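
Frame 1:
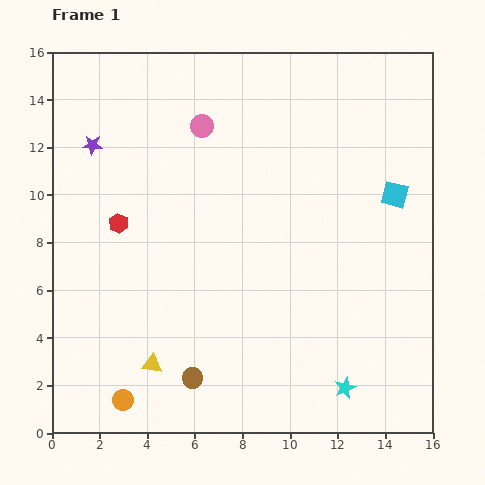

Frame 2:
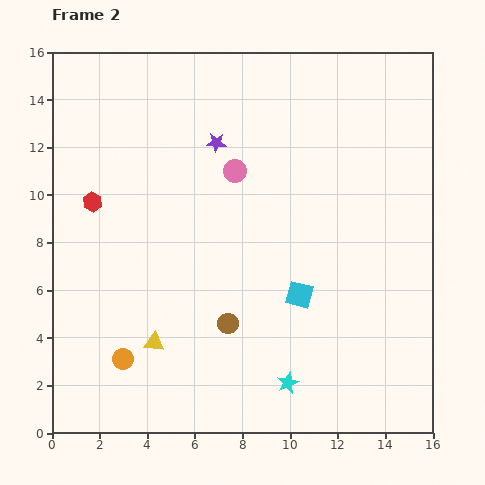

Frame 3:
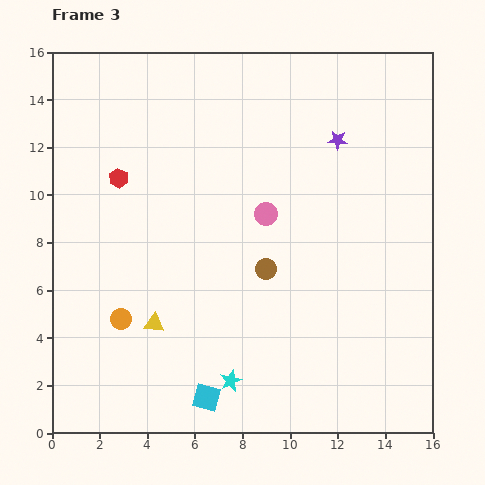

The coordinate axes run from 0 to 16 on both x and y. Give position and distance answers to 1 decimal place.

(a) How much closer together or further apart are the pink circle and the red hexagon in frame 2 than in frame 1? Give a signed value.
+0.7

Distance in frame 1: 5.4. Distance in frame 2: 6.1.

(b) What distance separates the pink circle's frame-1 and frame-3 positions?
4.6

The pink circle moved from (6.3, 12.9) to (9.0, 9.2), a distance of √(2.7² + 3.7²) ≈ 4.6.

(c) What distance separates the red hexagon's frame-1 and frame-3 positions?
1.9

The red hexagon moved from (2.8, 8.8) to (2.8, 10.7), a distance of √(0.0² + 1.9²) ≈ 1.9.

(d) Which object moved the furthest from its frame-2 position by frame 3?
the cyan square

(moved 5.8; next 5.1)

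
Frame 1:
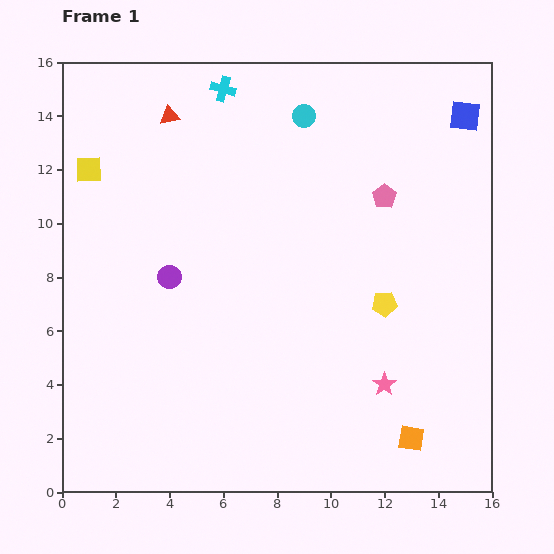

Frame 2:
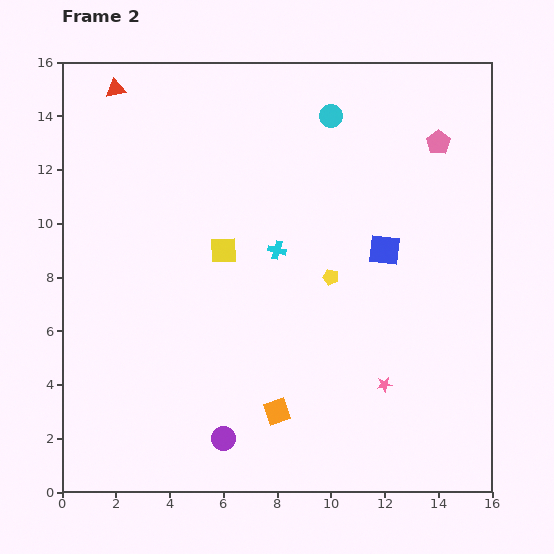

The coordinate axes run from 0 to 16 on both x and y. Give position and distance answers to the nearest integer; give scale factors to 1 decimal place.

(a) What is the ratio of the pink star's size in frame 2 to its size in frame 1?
0.6×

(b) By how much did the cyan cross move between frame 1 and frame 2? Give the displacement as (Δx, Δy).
(2, -6)

The cyan cross was at (6, 15) in frame 1 and (8, 9) in frame 2.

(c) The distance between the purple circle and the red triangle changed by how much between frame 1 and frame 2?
+8

Distance in frame 1: 6. Distance in frame 2: 14.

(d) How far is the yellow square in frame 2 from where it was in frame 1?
6

The yellow square moved from (1, 12) to (6, 9), a distance of √(5² + 3²) ≈ 6.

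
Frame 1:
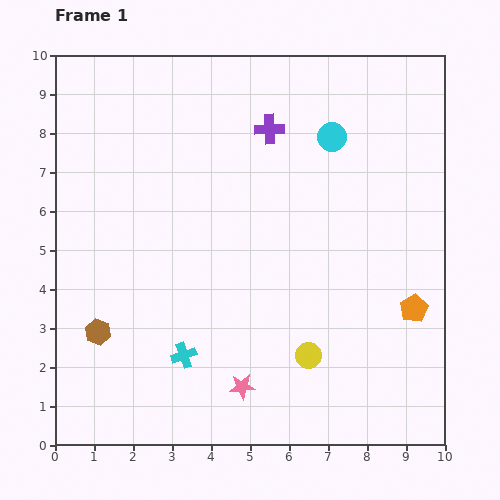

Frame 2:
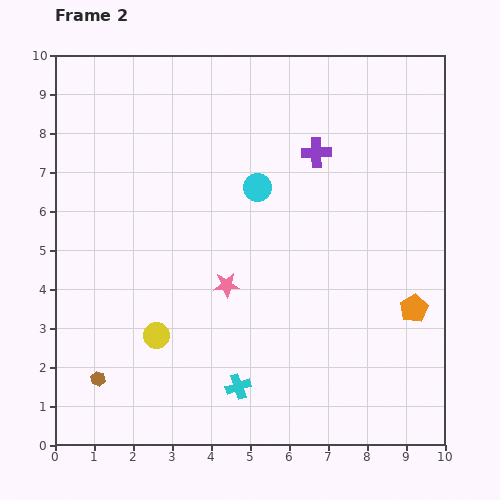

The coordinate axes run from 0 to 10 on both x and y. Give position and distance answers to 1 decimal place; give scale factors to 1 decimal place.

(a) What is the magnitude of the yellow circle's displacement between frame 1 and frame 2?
3.9

The yellow circle moved from (6.5, 2.3) to (2.6, 2.8), a distance of √(3.9² + 0.5²) ≈ 3.9.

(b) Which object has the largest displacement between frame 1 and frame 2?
the yellow circle

(moved 3.9; next 2.6)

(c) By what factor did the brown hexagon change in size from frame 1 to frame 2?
0.6×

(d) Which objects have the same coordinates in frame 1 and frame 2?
the orange pentagon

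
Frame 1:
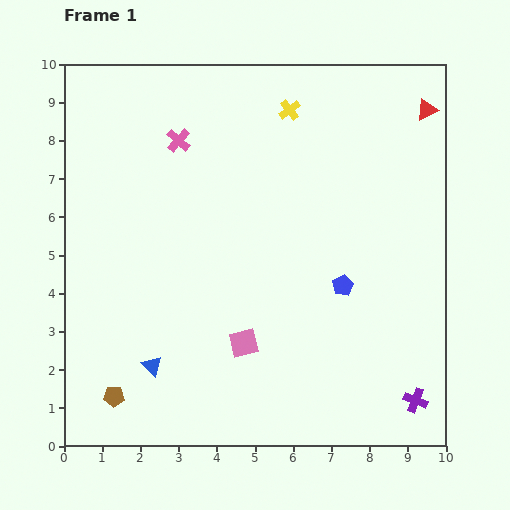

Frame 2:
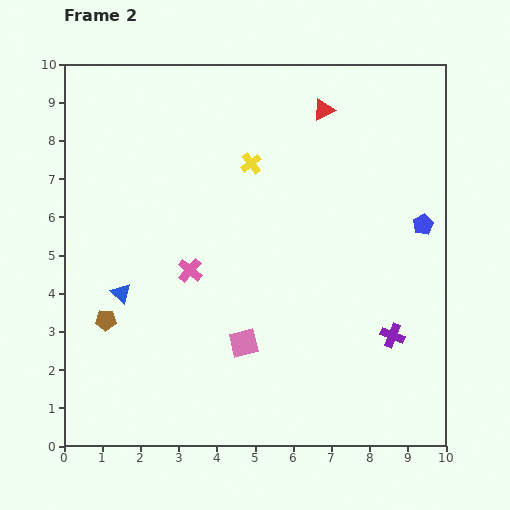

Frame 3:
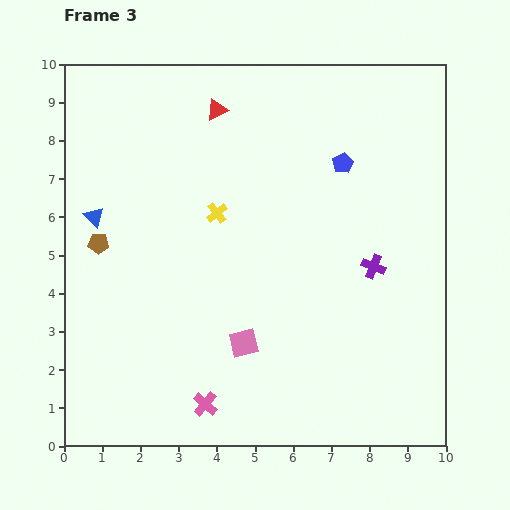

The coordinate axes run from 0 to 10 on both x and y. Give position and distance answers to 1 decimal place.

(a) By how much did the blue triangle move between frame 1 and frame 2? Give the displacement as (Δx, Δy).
(-0.8, 1.9)

The blue triangle was at (2.3, 2.1) in frame 1 and (1.5, 4.0) in frame 2.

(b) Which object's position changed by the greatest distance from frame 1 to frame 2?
the pink cross

(moved 3.4; next 2.7)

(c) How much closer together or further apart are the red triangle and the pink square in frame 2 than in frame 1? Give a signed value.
-1.3

Distance in frame 1: 7.8. Distance in frame 2: 6.5.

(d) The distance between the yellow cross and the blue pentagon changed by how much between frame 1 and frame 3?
-1.3

Distance in frame 1: 4.8. Distance in frame 3: 3.5.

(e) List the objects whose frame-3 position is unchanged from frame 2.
the pink square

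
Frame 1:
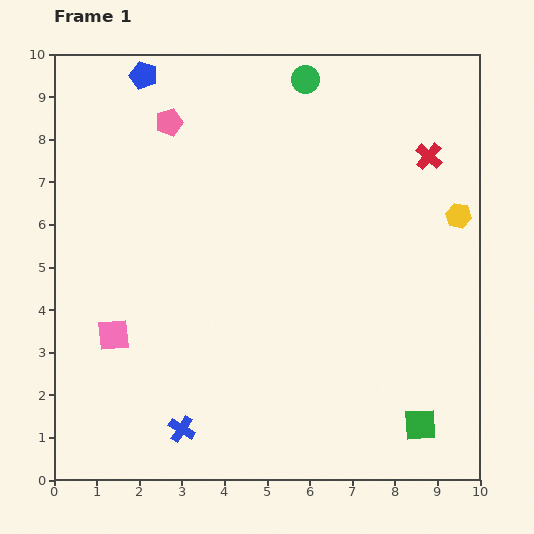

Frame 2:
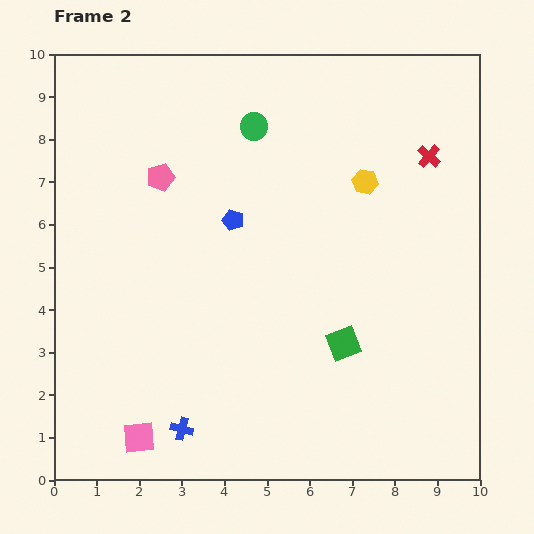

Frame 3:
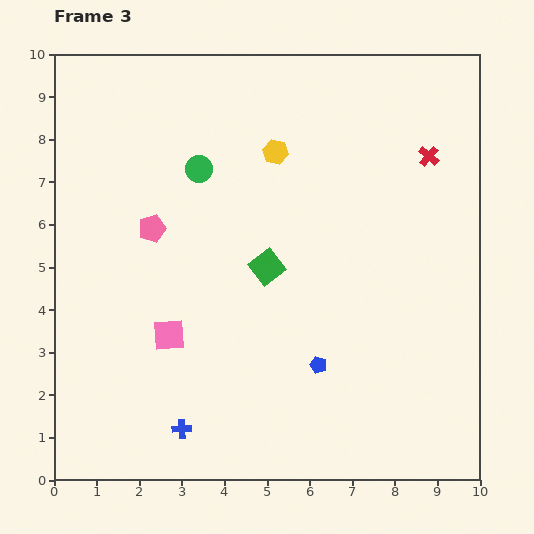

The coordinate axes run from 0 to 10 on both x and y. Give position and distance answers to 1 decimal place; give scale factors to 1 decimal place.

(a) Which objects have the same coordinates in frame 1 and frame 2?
the blue cross, the red cross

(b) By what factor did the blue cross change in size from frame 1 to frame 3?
0.7×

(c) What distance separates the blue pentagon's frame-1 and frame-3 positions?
7.9

The blue pentagon moved from (2.1, 9.5) to (6.2, 2.7), a distance of √(4.1² + 6.8²) ≈ 7.9.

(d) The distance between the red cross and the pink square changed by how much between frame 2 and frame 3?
-2.1

Distance in frame 2: 9.5. Distance in frame 3: 7.4.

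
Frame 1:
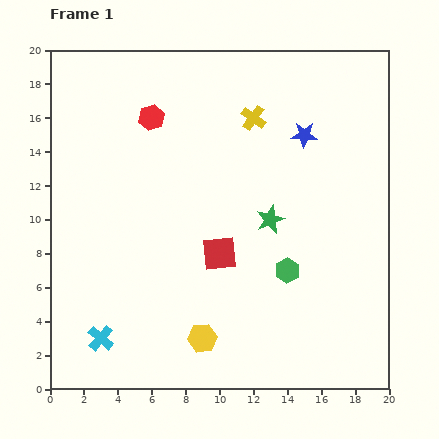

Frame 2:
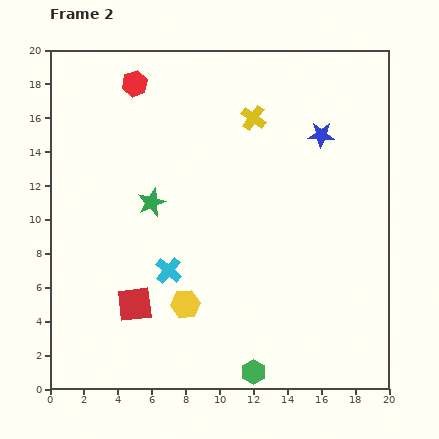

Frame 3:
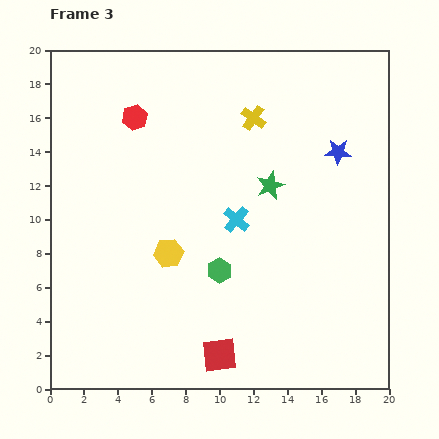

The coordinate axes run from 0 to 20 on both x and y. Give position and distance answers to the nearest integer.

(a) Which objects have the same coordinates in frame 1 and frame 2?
the yellow cross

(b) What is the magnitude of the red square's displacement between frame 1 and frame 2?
6

The red square moved from (10, 8) to (5, 5), a distance of √(5² + 3²) ≈ 6.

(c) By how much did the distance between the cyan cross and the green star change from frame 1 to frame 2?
-8

Distance in frame 1: 12. Distance in frame 2: 4.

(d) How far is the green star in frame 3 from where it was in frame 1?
2

The green star moved from (13, 10) to (13, 12), a distance of √(0² + 2²) ≈ 2.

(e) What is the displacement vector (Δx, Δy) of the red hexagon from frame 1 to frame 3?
(-1, 0)

The red hexagon was at (6, 16) in frame 1 and (5, 16) in frame 3.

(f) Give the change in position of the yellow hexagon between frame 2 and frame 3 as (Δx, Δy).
(-1, 3)

The yellow hexagon was at (8, 5) in frame 2 and (7, 8) in frame 3.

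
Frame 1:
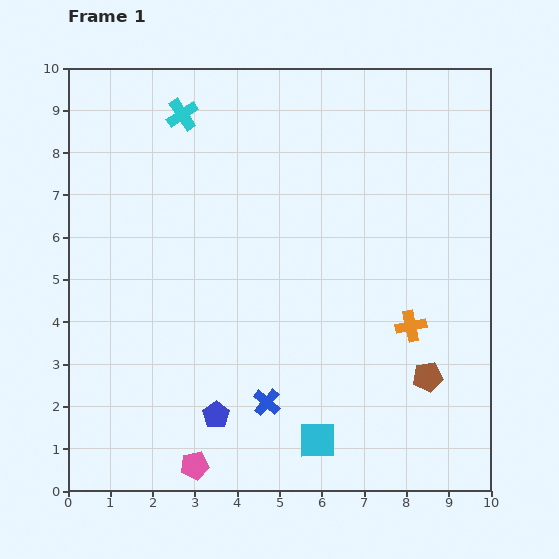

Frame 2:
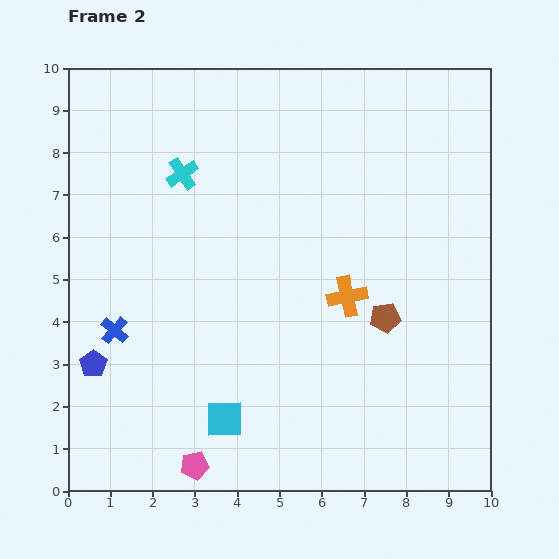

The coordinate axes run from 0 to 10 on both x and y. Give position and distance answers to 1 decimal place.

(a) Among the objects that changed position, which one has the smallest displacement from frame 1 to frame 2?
the cyan cross

(moved 1.4)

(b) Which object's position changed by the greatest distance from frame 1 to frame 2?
the blue cross

(moved 4.0; next 3.1)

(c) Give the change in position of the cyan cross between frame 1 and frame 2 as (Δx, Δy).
(0.0, -1.4)

The cyan cross was at (2.7, 8.9) in frame 1 and (2.7, 7.5) in frame 2.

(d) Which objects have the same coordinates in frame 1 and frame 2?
the pink pentagon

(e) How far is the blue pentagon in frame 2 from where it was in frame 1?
3.1

The blue pentagon moved from (3.5, 1.8) to (0.6, 3.0), a distance of √(2.9² + 1.2²) ≈ 3.1.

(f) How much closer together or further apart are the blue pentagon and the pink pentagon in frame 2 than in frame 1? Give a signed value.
+2.1

Distance in frame 1: 1.3. Distance in frame 2: 3.4.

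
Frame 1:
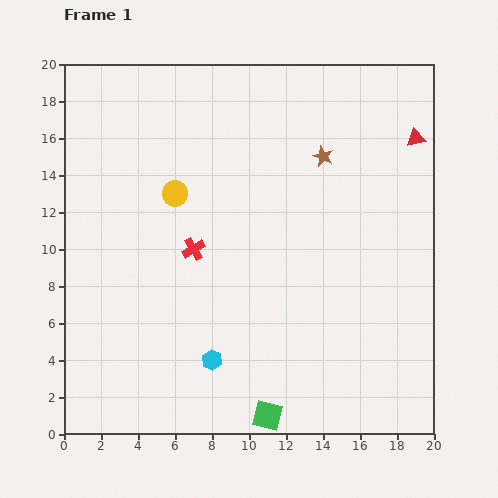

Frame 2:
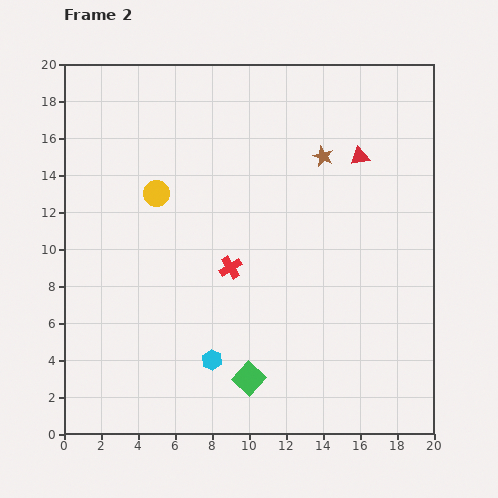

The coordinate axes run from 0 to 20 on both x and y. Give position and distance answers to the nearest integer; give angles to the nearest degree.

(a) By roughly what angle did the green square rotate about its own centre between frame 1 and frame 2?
28° clockwise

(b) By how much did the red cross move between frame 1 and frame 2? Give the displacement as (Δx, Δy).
(2, -1)

The red cross was at (7, 10) in frame 1 and (9, 9) in frame 2.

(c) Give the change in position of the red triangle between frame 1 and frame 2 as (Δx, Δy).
(-3, -1)

The red triangle was at (19, 16) in frame 1 and (16, 15) in frame 2.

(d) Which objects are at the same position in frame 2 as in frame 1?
the brown star, the cyan hexagon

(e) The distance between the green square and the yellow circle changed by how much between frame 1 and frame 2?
-2

Distance in frame 1: 13. Distance in frame 2: 11.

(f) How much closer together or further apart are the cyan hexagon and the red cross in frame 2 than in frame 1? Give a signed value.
-1

Distance in frame 1: 6. Distance in frame 2: 5.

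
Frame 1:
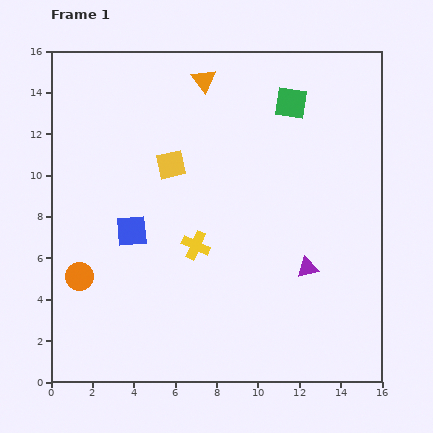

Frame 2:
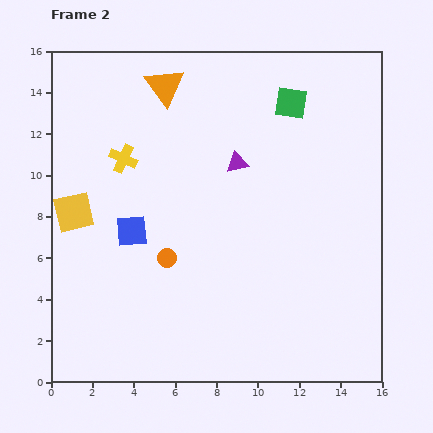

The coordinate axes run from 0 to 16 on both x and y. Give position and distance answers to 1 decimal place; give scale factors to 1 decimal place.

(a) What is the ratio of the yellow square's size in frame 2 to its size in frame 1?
1.4×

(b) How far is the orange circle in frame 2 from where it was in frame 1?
4.3

The orange circle moved from (1.4, 5.1) to (5.6, 6.0), a distance of √(4.2² + 0.9²) ≈ 4.3.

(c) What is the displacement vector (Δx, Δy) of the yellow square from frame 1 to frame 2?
(-4.7, -2.3)

The yellow square was at (5.8, 10.5) in frame 1 and (1.1, 8.2) in frame 2.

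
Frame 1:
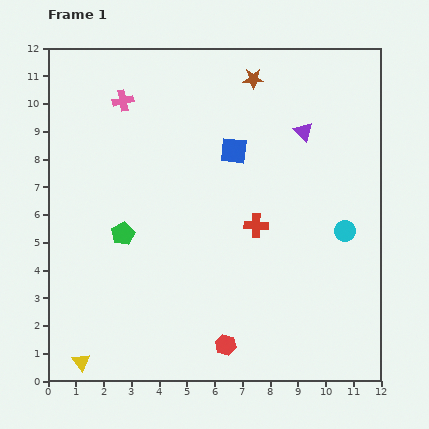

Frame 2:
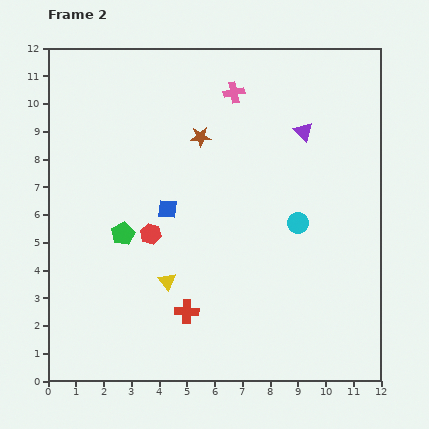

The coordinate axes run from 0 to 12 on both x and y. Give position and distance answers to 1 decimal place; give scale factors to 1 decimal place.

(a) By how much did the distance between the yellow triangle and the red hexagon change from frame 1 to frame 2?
-3.4

Distance in frame 1: 5.2. Distance in frame 2: 1.8.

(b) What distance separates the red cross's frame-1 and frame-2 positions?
4.0

The red cross moved from (7.5, 5.6) to (5.0, 2.5), a distance of √(2.5² + 3.1²) ≈ 4.0.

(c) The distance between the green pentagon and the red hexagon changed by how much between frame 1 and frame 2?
-4.4

Distance in frame 1: 5.4. Distance in frame 2: 1.0.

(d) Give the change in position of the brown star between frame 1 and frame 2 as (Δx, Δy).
(-1.9, -2.1)

The brown star was at (7.4, 10.9) in frame 1 and (5.5, 8.8) in frame 2.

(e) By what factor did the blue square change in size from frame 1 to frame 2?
0.7×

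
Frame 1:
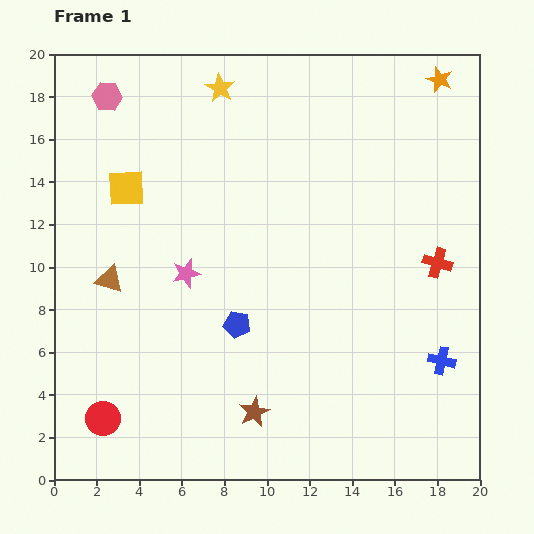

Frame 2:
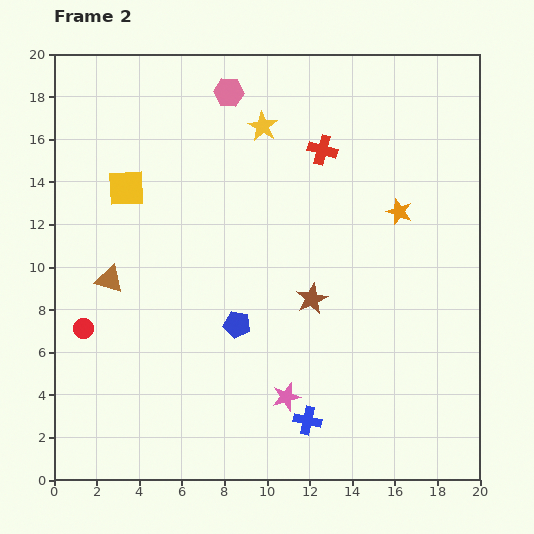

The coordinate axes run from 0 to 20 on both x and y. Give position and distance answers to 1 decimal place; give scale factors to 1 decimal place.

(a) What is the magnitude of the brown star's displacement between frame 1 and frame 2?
5.9

The brown star moved from (9.4, 3.2) to (12.1, 8.5), a distance of √(2.7² + 5.3²) ≈ 5.9.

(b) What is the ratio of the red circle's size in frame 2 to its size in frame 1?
0.6×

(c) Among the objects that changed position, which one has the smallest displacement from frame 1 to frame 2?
the yellow star

(moved 2.7)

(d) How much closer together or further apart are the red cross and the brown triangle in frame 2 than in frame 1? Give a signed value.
-3.7

Distance in frame 1: 15.4. Distance in frame 2: 11.7.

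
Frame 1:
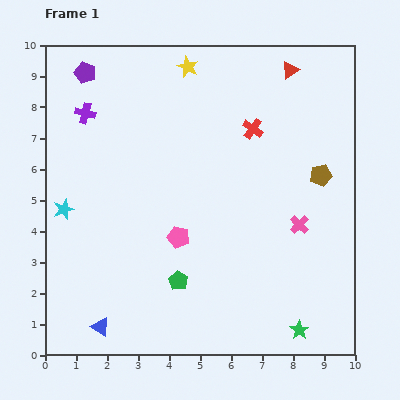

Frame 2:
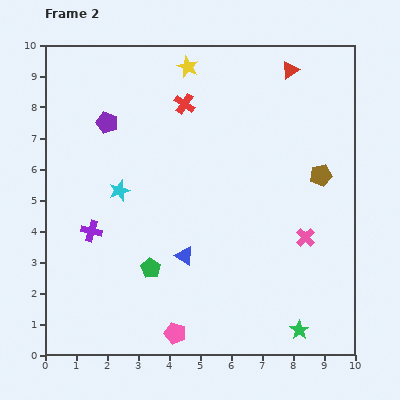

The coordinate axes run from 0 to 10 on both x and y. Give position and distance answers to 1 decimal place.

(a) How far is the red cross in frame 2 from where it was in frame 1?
2.3

The red cross moved from (6.7, 7.3) to (4.5, 8.1), a distance of √(2.2² + 0.8²) ≈ 2.3.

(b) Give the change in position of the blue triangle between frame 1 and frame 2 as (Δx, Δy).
(2.7, 2.3)

The blue triangle was at (1.8, 0.9) in frame 1 and (4.5, 3.2) in frame 2.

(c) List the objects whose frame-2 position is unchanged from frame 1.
the yellow star, the green star, the brown pentagon, the red triangle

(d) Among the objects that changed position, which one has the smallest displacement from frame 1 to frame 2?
the pink cross

(moved 0.4)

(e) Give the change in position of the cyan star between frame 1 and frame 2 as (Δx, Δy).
(1.8, 0.6)

The cyan star was at (0.6, 4.7) in frame 1 and (2.4, 5.3) in frame 2.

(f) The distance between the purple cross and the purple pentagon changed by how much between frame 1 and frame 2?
+2.2

Distance in frame 1: 1.3. Distance in frame 2: 3.5.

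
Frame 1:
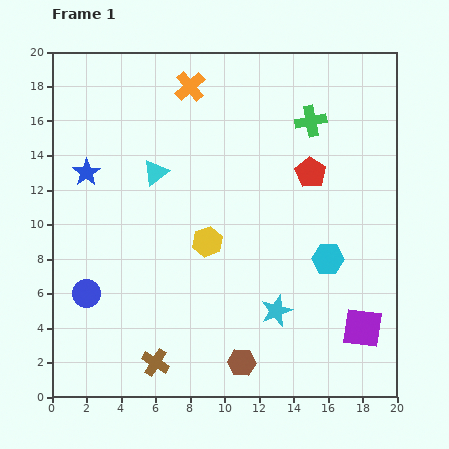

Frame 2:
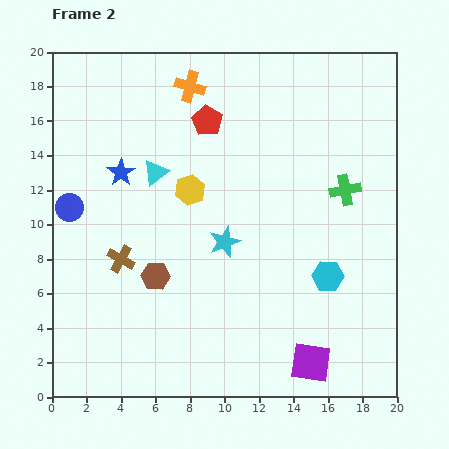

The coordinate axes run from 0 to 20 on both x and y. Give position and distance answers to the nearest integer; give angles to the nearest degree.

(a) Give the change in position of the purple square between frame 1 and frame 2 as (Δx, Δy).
(-3, -2)

The purple square was at (18, 4) in frame 1 and (15, 2) in frame 2.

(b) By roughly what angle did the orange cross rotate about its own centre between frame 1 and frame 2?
34° counter-clockwise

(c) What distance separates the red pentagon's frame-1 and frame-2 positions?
7

The red pentagon moved from (15, 13) to (9, 16), a distance of √(6² + 3²) ≈ 7.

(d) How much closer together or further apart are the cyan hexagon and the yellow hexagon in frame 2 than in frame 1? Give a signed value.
+2

Distance in frame 1: 7. Distance in frame 2: 9.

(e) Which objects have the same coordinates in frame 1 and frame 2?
the orange cross, the cyan triangle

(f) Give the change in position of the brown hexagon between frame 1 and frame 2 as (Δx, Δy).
(-5, 5)

The brown hexagon was at (11, 2) in frame 1 and (6, 7) in frame 2.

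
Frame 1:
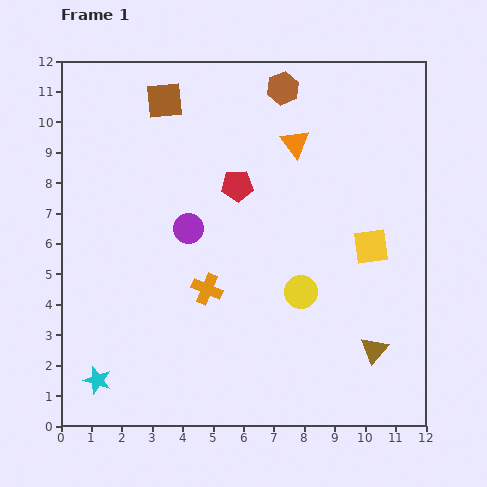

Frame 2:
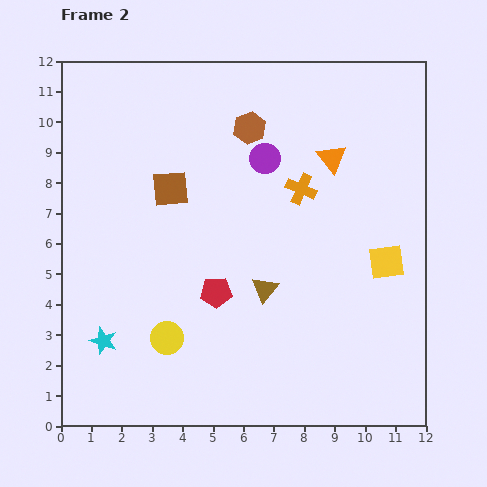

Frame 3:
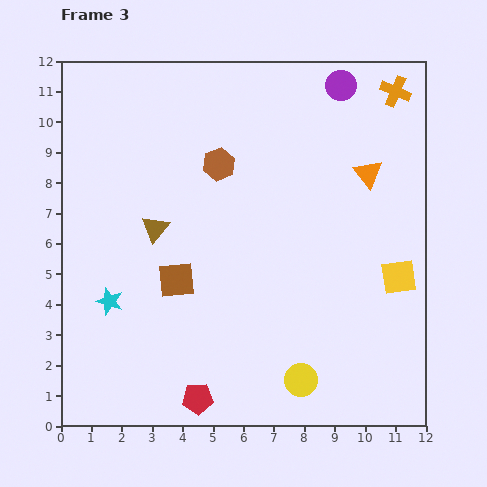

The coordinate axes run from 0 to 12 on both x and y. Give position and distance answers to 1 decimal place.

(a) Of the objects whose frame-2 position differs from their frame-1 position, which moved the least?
the yellow square

(moved 0.7)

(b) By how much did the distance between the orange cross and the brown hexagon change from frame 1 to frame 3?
-0.8

Distance in frame 1: 7.1. Distance in frame 3: 6.3.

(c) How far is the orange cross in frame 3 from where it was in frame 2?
4.5

The orange cross moved from (7.9, 7.8) to (11.0, 11.0), a distance of √(3.1² + 3.2²) ≈ 4.5.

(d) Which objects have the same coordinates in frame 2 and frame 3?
none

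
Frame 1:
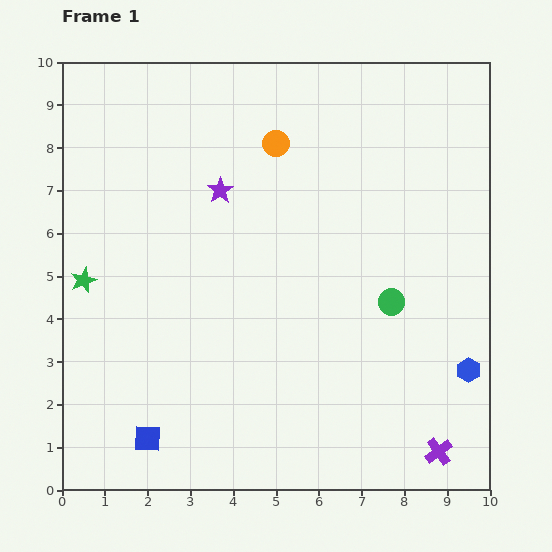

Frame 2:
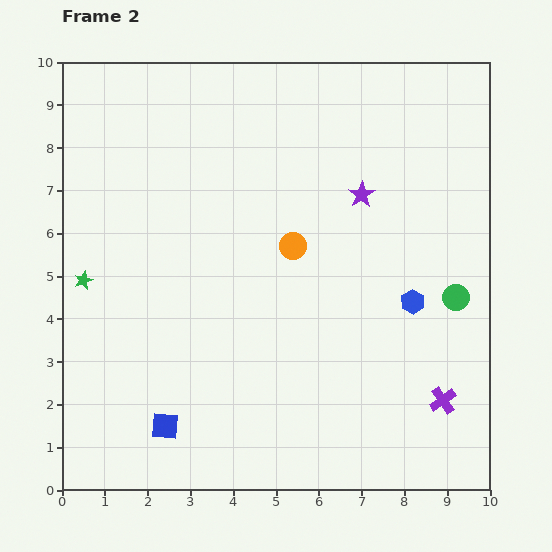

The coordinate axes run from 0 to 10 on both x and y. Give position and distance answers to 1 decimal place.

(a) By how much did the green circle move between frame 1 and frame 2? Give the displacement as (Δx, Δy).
(1.5, 0.1)

The green circle was at (7.7, 4.4) in frame 1 and (9.2, 4.5) in frame 2.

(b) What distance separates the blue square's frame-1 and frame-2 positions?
0.5

The blue square moved from (2.0, 1.2) to (2.4, 1.5), a distance of √(0.4² + 0.3²) ≈ 0.5.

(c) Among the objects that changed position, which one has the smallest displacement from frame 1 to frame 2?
the blue square

(moved 0.5)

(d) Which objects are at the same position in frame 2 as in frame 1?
the green star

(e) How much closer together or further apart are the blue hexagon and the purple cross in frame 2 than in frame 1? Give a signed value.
+0.4

Distance in frame 1: 2.0. Distance in frame 2: 2.4.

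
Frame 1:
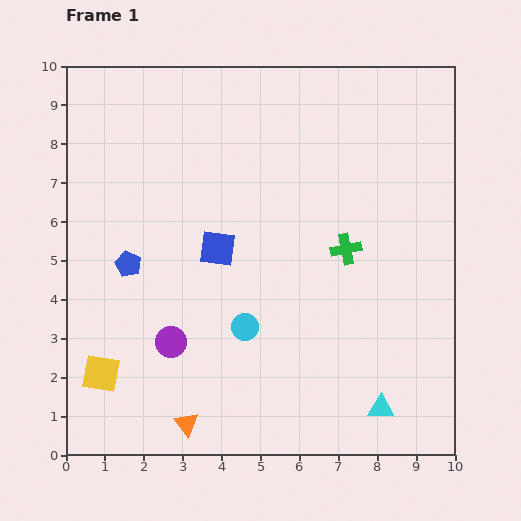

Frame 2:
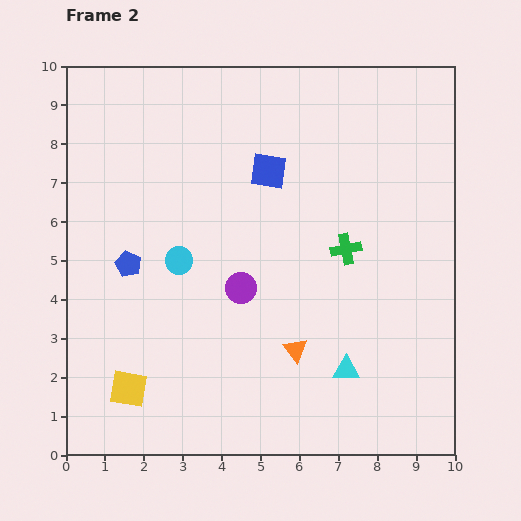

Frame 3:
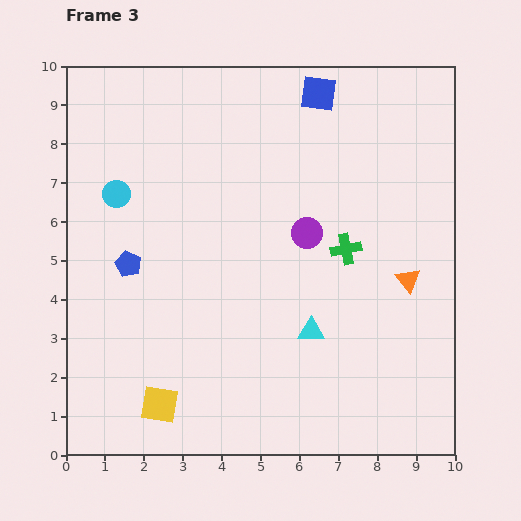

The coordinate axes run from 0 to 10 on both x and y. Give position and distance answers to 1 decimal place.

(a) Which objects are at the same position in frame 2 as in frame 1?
the blue pentagon, the green cross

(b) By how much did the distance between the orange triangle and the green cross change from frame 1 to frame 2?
-3.2

Distance in frame 1: 6.1. Distance in frame 2: 2.9.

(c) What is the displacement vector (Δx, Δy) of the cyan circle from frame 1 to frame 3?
(-3.3, 3.4)

The cyan circle was at (4.6, 3.3) in frame 1 and (1.3, 6.7) in frame 3.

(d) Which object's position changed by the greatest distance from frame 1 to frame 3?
the orange triangle

(moved 6.8; next 4.8)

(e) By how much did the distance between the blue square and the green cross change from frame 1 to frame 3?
+0.8

Distance in frame 1: 3.3. Distance in frame 3: 4.1.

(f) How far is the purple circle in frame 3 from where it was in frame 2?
2.2

The purple circle moved from (4.5, 4.3) to (6.2, 5.7), a distance of √(1.7² + 1.4²) ≈ 2.2.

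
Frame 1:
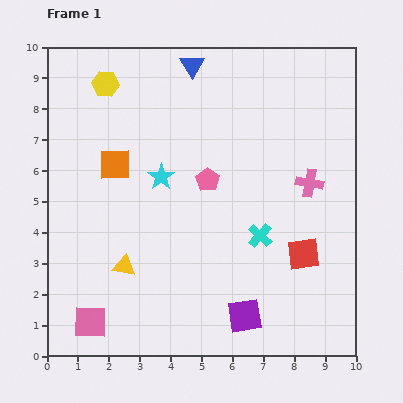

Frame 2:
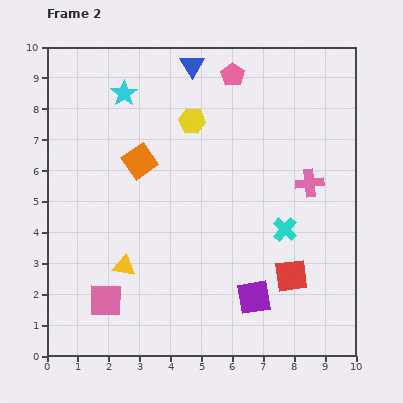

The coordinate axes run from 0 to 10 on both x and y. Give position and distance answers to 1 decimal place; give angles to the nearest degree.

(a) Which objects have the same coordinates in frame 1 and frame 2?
the pink cross, the yellow triangle, the blue triangle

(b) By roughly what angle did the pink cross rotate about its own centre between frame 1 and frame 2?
16° counter-clockwise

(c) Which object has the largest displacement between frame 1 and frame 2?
the pink pentagon

(moved 3.5; next 3.0)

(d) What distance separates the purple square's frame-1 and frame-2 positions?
0.7

The purple square moved from (6.4, 1.3) to (6.7, 1.9), a distance of √(0.3² + 0.6²) ≈ 0.7.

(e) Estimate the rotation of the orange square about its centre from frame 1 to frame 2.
33° counter-clockwise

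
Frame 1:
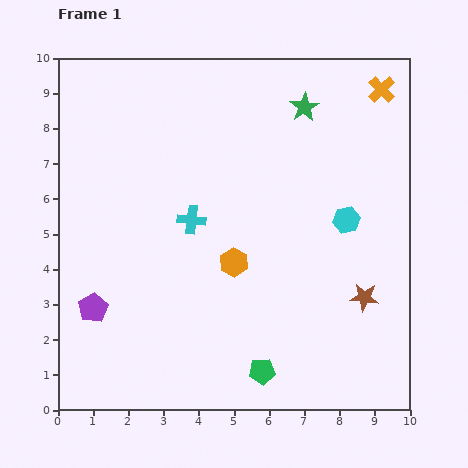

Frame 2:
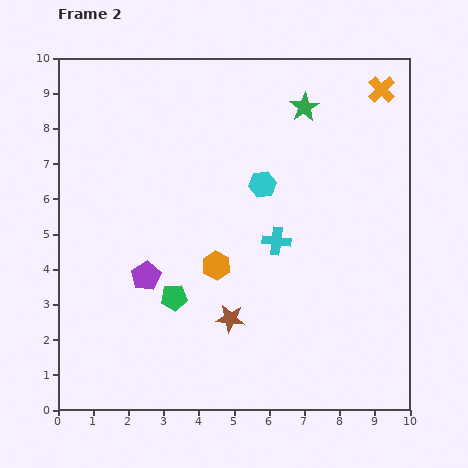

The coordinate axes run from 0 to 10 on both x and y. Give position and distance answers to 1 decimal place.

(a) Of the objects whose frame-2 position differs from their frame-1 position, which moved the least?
the orange hexagon

(moved 0.5)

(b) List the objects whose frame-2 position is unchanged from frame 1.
the green star, the orange cross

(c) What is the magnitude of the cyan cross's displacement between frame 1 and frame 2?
2.5

The cyan cross moved from (3.8, 5.4) to (6.2, 4.8), a distance of √(2.4² + 0.6²) ≈ 2.5.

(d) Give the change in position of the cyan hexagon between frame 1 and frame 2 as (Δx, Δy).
(-2.4, 1.0)

The cyan hexagon was at (8.2, 5.4) in frame 1 and (5.8, 6.4) in frame 2.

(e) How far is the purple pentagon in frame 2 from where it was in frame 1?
1.7

The purple pentagon moved from (1.0, 2.9) to (2.5, 3.8), a distance of √(1.5² + 0.9²) ≈ 1.7.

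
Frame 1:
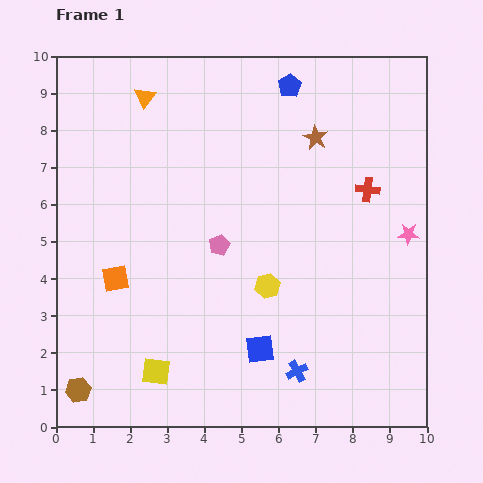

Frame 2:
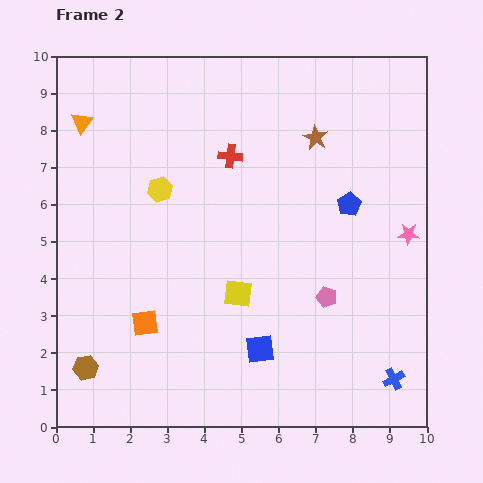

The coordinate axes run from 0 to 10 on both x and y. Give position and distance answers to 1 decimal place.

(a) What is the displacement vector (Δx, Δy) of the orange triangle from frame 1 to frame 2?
(-1.7, -0.7)

The orange triangle was at (2.4, 8.9) in frame 1 and (0.7, 8.2) in frame 2.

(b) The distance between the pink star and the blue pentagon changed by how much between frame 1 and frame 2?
-3.3

Distance in frame 1: 5.1. Distance in frame 2: 1.8.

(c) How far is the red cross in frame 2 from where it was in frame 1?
3.8

The red cross moved from (8.4, 6.4) to (4.7, 7.3), a distance of √(3.7² + 0.9²) ≈ 3.8.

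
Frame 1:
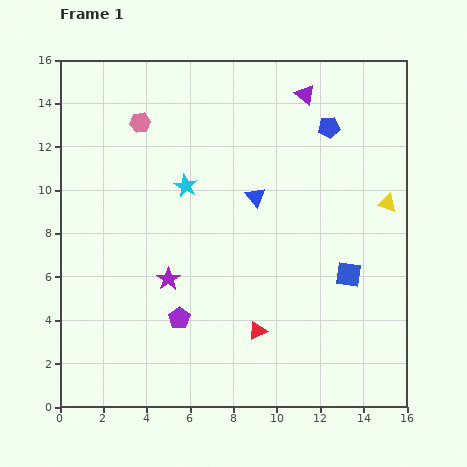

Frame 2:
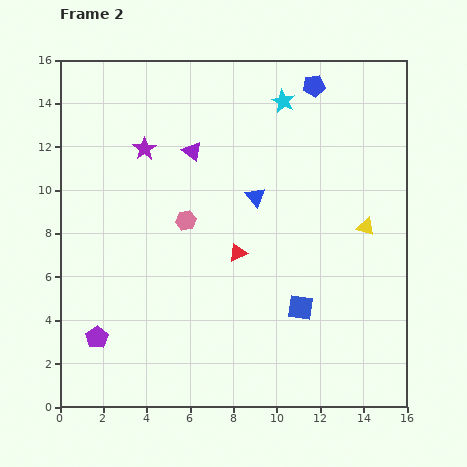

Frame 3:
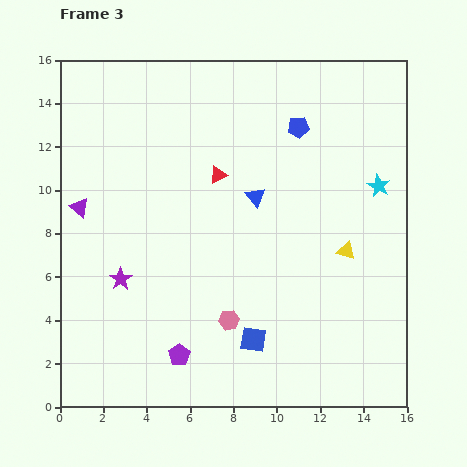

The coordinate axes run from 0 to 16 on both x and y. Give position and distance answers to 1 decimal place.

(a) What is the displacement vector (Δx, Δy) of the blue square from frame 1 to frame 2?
(-2.2, -1.5)

The blue square was at (13.3, 6.1) in frame 1 and (11.1, 4.6) in frame 2.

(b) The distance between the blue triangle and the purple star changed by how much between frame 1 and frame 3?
+1.8

Distance in frame 1: 5.5. Distance in frame 3: 7.3.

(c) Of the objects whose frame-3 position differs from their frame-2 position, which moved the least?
the yellow triangle

(moved 1.4)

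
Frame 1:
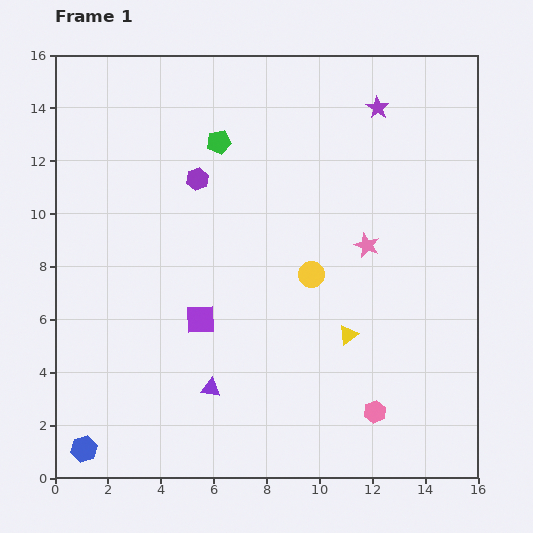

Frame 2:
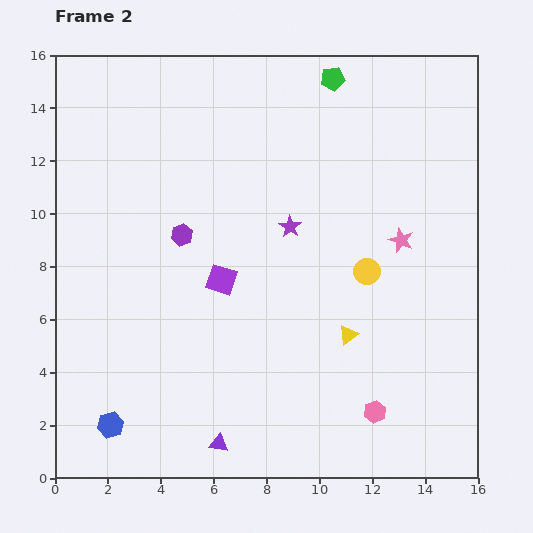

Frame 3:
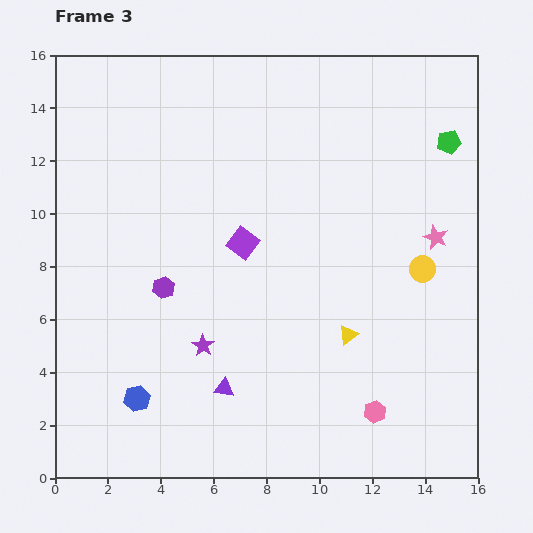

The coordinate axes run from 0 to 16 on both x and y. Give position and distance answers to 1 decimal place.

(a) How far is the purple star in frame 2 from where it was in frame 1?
5.6

The purple star moved from (12.2, 14.0) to (8.9, 9.5), a distance of √(3.3² + 4.5²) ≈ 5.6.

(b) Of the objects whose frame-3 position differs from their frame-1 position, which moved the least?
the purple triangle

(moved 0.5)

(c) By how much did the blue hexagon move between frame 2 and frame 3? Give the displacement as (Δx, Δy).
(1.0, 1.0)

The blue hexagon was at (2.1, 2.0) in frame 2 and (3.1, 3.0) in frame 3.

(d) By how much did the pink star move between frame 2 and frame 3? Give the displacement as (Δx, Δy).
(1.3, 0.1)

The pink star was at (13.1, 9.0) in frame 2 and (14.4, 9.1) in frame 3.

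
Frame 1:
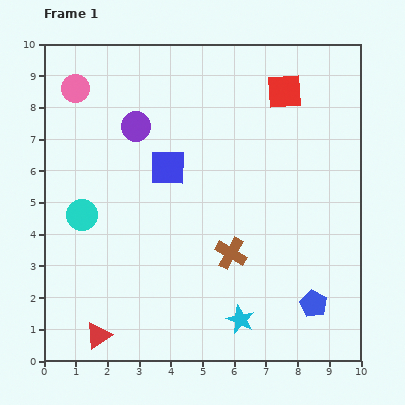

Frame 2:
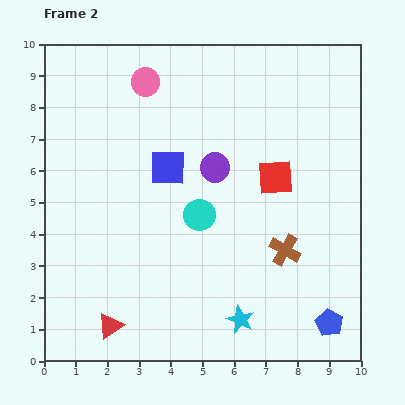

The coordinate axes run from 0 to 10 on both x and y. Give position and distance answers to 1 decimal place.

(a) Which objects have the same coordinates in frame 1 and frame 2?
the cyan star, the blue square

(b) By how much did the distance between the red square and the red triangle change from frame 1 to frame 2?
-2.7

Distance in frame 1: 9.7. Distance in frame 2: 7.0.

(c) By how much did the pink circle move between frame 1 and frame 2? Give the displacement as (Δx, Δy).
(2.2, 0.2)

The pink circle was at (1.0, 8.6) in frame 1 and (3.2, 8.8) in frame 2.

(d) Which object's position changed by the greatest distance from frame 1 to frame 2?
the cyan circle

(moved 3.7; next 2.8)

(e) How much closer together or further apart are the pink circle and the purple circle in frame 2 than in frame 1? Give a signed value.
+1.3

Distance in frame 1: 2.2. Distance in frame 2: 3.5.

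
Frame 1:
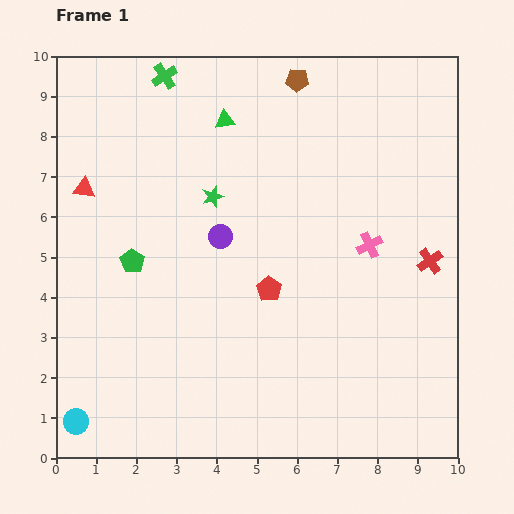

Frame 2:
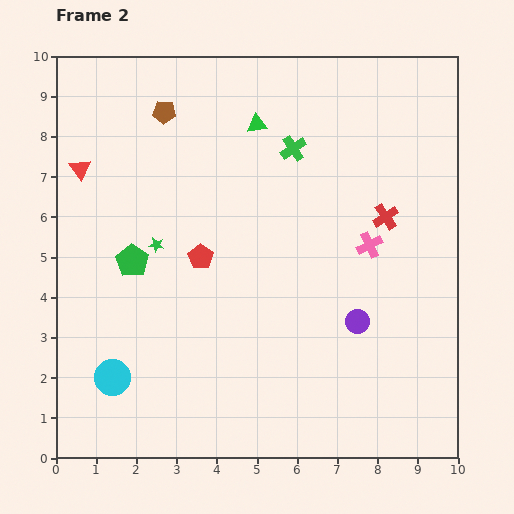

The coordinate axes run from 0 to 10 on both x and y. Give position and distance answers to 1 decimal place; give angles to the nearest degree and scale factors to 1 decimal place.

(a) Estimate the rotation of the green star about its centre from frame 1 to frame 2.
29° clockwise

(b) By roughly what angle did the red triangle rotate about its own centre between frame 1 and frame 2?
49° clockwise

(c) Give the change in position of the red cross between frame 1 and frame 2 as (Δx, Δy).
(-1.1, 1.1)

The red cross was at (9.3, 4.9) in frame 1 and (8.2, 6.0) in frame 2.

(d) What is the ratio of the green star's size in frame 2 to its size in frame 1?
0.7×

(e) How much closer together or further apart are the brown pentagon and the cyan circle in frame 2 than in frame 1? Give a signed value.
-3.4

Distance in frame 1: 10.1. Distance in frame 2: 6.7.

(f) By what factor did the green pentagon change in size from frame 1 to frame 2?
1.3×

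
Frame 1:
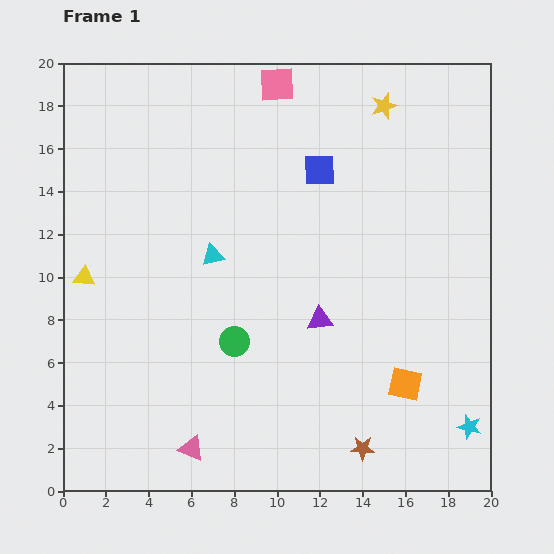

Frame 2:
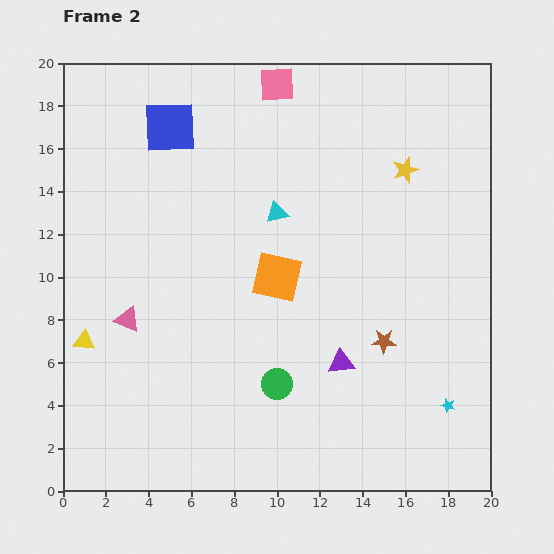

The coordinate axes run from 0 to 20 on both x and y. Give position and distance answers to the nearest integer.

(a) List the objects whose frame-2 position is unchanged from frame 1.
the pink square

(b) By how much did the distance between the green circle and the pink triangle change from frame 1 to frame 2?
+3

Distance in frame 1: 5. Distance in frame 2: 8.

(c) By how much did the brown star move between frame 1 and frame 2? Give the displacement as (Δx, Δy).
(1, 5)

The brown star was at (14, 2) in frame 1 and (15, 7) in frame 2.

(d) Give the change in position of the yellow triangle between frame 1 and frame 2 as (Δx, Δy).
(0, -3)

The yellow triangle was at (1, 10) in frame 1 and (1, 7) in frame 2.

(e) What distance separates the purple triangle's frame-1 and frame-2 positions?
2

The purple triangle moved from (12, 8) to (13, 6), a distance of √(1² + 2²) ≈ 2.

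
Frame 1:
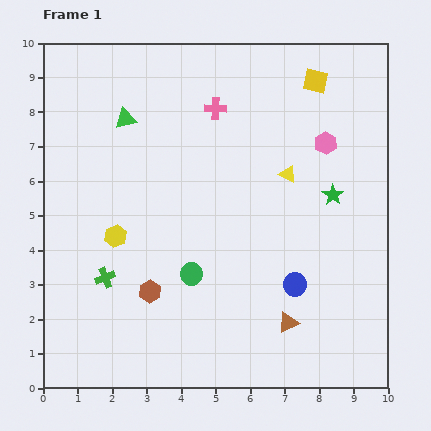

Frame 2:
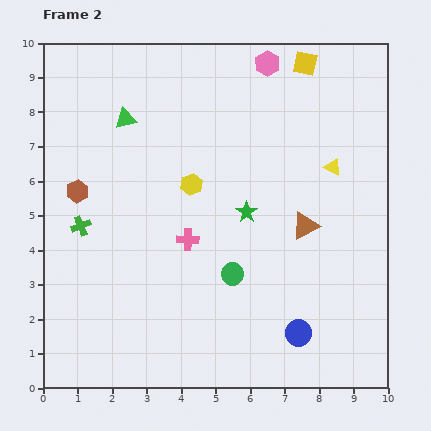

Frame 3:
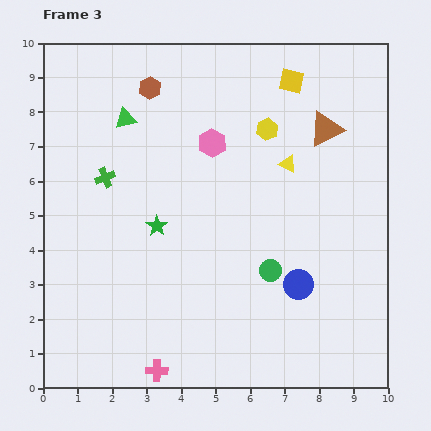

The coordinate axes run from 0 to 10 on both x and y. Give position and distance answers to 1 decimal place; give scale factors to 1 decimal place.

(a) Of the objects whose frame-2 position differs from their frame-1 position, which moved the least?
the yellow square

(moved 0.6)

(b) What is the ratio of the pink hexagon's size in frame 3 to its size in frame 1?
1.3×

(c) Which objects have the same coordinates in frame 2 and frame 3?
the green triangle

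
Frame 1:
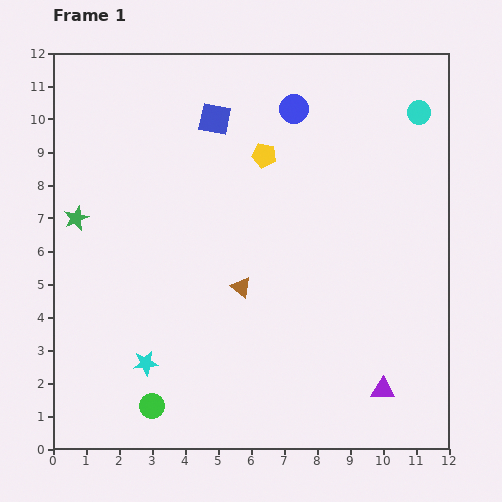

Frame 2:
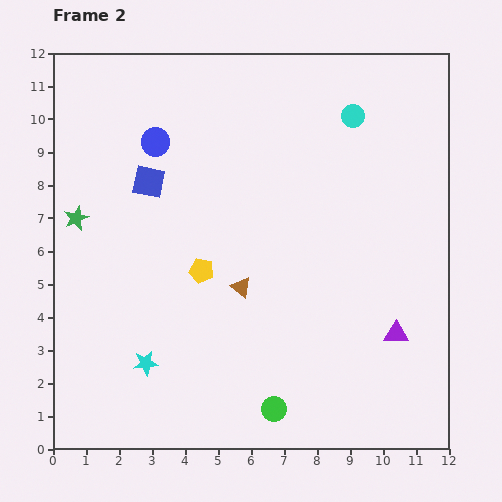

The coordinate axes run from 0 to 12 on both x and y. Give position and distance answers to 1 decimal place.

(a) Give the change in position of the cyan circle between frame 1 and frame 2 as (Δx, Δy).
(-2.0, -0.1)

The cyan circle was at (11.1, 10.2) in frame 1 and (9.1, 10.1) in frame 2.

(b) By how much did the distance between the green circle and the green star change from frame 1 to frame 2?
+2.2

Distance in frame 1: 6.1. Distance in frame 2: 8.3.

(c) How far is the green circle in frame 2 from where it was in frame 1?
3.7

The green circle moved from (3.0, 1.3) to (6.7, 1.2), a distance of √(3.7² + 0.1²) ≈ 3.7.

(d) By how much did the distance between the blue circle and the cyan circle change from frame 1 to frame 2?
+2.3

Distance in frame 1: 3.8. Distance in frame 2: 6.1.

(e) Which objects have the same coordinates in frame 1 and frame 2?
the cyan star, the brown triangle, the green star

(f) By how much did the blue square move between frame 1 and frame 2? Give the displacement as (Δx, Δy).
(-2.0, -1.9)

The blue square was at (4.9, 10.0) in frame 1 and (2.9, 8.1) in frame 2.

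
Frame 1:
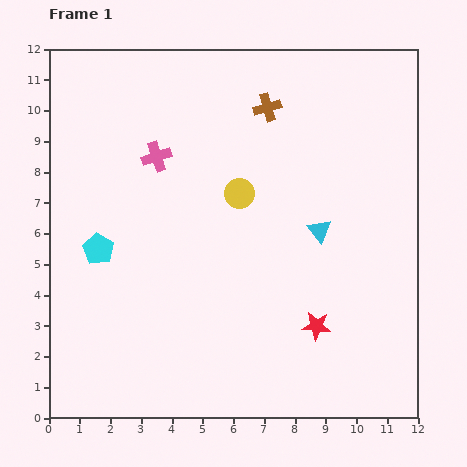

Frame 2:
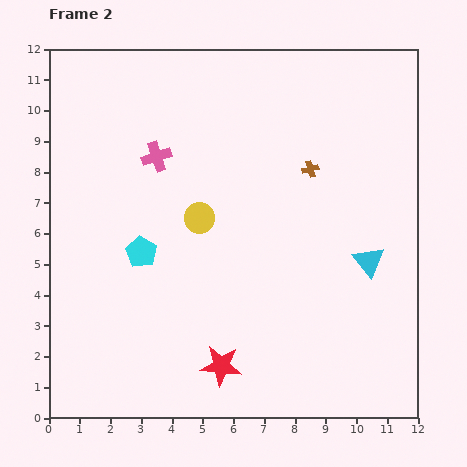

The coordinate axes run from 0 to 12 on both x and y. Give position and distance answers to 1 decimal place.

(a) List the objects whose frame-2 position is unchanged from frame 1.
the pink cross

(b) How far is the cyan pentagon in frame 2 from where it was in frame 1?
1.4

The cyan pentagon moved from (1.6, 5.5) to (3.0, 5.4), a distance of √(1.4² + 0.1²) ≈ 1.4.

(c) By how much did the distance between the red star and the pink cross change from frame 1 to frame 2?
-0.5

Distance in frame 1: 7.6. Distance in frame 2: 7.1.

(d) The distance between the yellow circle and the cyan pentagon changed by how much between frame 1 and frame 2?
-2.7

Distance in frame 1: 4.9. Distance in frame 2: 2.2.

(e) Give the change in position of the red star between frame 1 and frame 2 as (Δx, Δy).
(-3.1, -1.3)

The red star was at (8.7, 3.0) in frame 1 and (5.6, 1.7) in frame 2.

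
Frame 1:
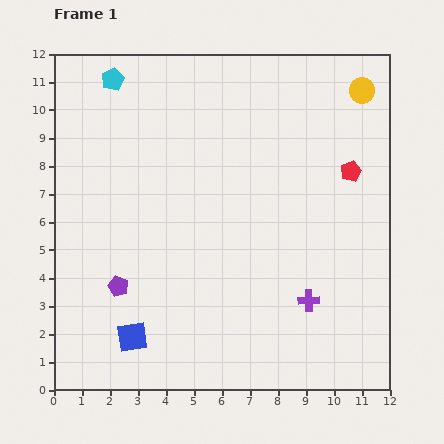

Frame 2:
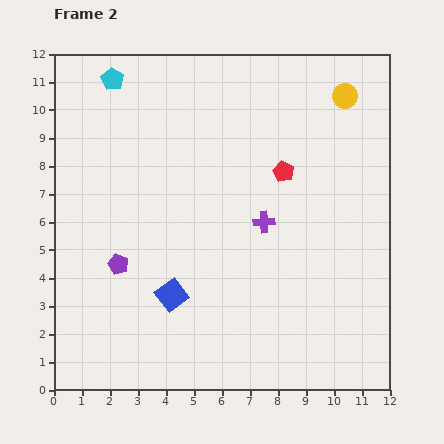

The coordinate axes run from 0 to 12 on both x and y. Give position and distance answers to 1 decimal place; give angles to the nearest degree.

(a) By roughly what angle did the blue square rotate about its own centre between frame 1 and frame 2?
28° counter-clockwise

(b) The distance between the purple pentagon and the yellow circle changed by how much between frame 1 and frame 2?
-1.1

Distance in frame 1: 11.2. Distance in frame 2: 10.1.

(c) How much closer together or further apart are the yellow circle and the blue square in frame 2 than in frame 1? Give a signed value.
-2.6

Distance in frame 1: 12.0. Distance in frame 2: 9.4.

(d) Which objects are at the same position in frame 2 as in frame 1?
the cyan pentagon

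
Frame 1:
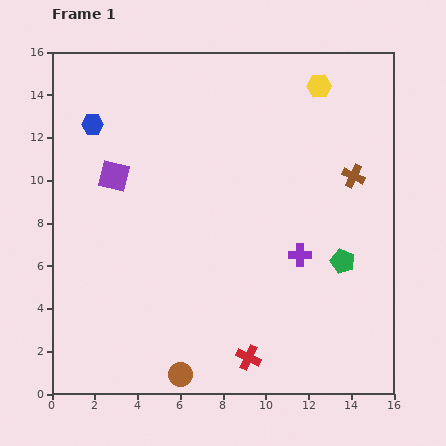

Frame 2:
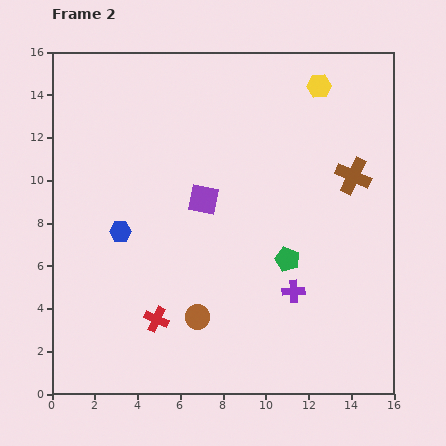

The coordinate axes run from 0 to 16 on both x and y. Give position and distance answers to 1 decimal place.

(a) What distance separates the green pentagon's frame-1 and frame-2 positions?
2.6

The green pentagon moved from (13.6, 6.2) to (11.0, 6.3), a distance of √(2.6² + 0.1²) ≈ 2.6.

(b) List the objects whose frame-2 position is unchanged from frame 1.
the yellow hexagon, the brown cross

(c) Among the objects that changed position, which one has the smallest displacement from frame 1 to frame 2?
the purple cross

(moved 1.7)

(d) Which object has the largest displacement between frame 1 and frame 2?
the blue hexagon

(moved 5.2; next 4.7)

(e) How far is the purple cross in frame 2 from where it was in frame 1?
1.7

The purple cross moved from (11.6, 6.5) to (11.3, 4.8), a distance of √(0.3² + 1.7²) ≈ 1.7.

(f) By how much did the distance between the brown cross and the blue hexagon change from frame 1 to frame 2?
-1.2

Distance in frame 1: 12.4. Distance in frame 2: 11.2.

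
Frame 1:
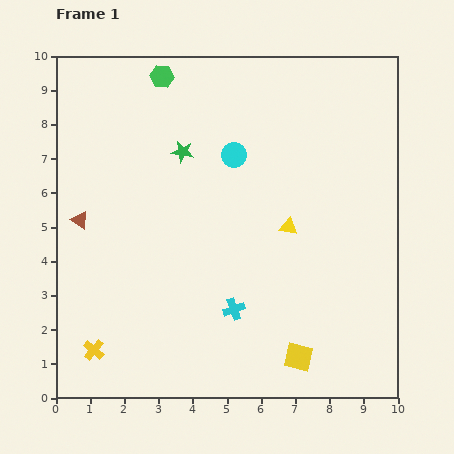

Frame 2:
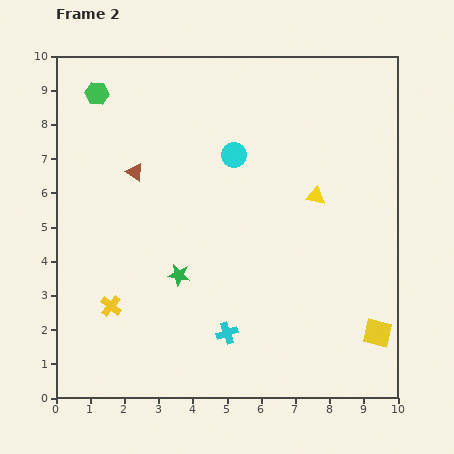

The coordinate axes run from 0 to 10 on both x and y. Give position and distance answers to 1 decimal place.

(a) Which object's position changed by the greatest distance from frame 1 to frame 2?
the green star

(moved 3.6; next 2.4)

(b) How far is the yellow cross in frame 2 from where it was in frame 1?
1.4

The yellow cross moved from (1.1, 1.4) to (1.6, 2.7), a distance of √(0.5² + 1.3²) ≈ 1.4.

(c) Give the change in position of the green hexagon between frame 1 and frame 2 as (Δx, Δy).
(-1.9, -0.5)

The green hexagon was at (3.1, 9.4) in frame 1 and (1.2, 8.9) in frame 2.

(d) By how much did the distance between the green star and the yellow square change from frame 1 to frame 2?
-0.9

Distance in frame 1: 6.9. Distance in frame 2: 6.0.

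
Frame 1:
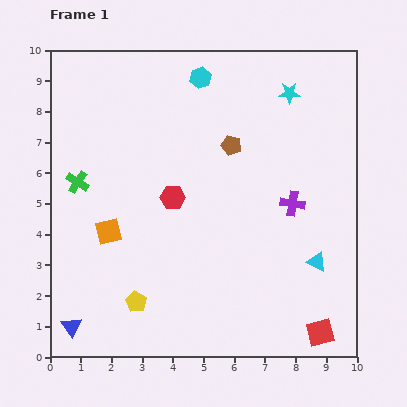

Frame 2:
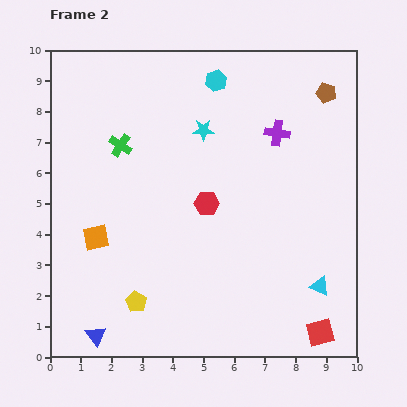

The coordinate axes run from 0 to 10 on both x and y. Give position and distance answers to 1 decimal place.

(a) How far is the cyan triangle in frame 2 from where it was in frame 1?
0.8

The cyan triangle moved from (8.7, 3.1) to (8.8, 2.3), a distance of √(0.1² + 0.8²) ≈ 0.8.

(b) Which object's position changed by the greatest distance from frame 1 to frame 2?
the brown pentagon

(moved 3.5; next 3.0)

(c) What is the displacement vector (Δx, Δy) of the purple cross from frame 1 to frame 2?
(-0.5, 2.3)

The purple cross was at (7.9, 5.0) in frame 1 and (7.4, 7.3) in frame 2.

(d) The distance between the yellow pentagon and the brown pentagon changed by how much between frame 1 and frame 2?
+3.2

Distance in frame 1: 6.0. Distance in frame 2: 9.2.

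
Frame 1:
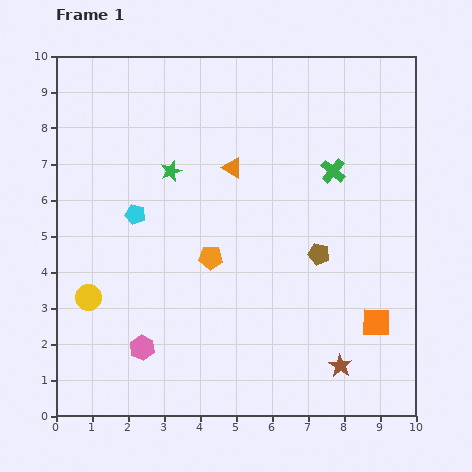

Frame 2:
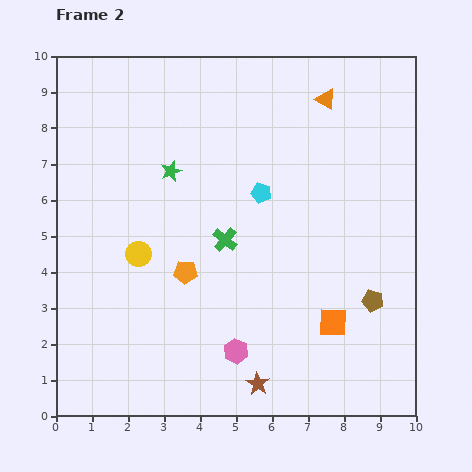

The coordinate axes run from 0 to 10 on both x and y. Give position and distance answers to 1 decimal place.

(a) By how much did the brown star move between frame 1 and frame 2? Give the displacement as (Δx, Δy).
(-2.3, -0.5)

The brown star was at (7.9, 1.4) in frame 1 and (5.6, 0.9) in frame 2.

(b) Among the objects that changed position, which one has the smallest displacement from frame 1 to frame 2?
the orange pentagon

(moved 0.8)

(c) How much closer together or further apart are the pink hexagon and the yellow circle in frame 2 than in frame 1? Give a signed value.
+1.7

Distance in frame 1: 2.1. Distance in frame 2: 3.8.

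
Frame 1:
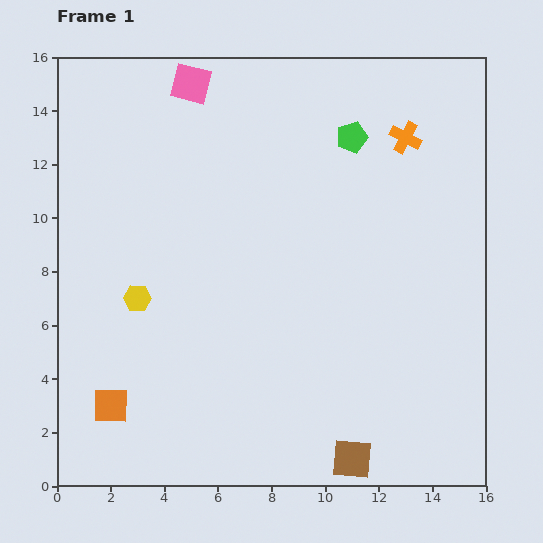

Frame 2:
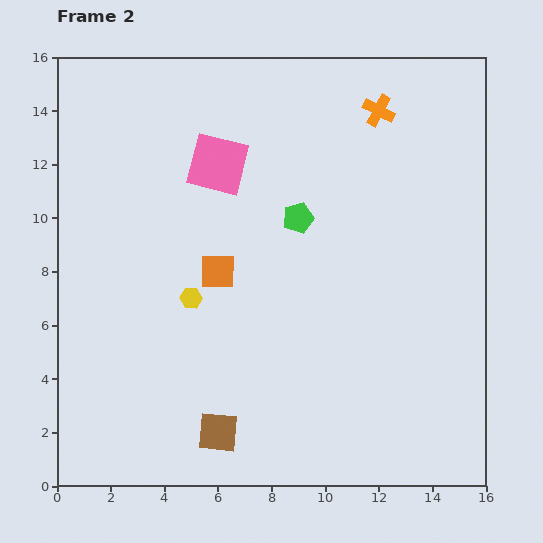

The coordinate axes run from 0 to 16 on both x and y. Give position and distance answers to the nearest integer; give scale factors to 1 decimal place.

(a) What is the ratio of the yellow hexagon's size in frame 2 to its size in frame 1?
0.8×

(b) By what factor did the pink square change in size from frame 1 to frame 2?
1.5×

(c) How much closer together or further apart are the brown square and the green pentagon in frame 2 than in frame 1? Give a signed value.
-3

Distance in frame 1: 12. Distance in frame 2: 9.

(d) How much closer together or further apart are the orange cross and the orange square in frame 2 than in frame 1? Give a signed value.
-7

Distance in frame 1: 15. Distance in frame 2: 8.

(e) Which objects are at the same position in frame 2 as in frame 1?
none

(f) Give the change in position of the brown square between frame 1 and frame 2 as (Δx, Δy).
(-5, 1)

The brown square was at (11, 1) in frame 1 and (6, 2) in frame 2.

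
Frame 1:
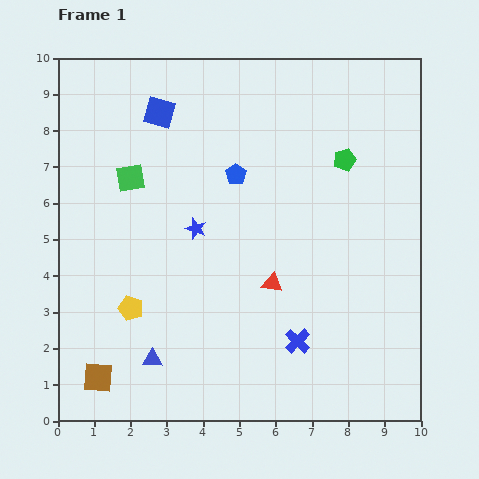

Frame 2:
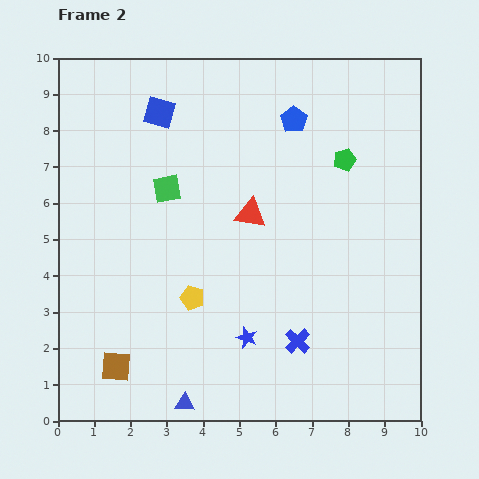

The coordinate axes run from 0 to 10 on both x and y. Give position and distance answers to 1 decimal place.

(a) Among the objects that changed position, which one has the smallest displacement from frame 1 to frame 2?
the brown square

(moved 0.6)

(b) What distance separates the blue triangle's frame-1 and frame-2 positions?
1.5

The blue triangle moved from (2.6, 1.7) to (3.5, 0.5), a distance of √(0.9² + 1.2²) ≈ 1.5.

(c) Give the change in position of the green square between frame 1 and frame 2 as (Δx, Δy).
(1.0, -0.3)

The green square was at (2.0, 6.7) in frame 1 and (3.0, 6.4) in frame 2.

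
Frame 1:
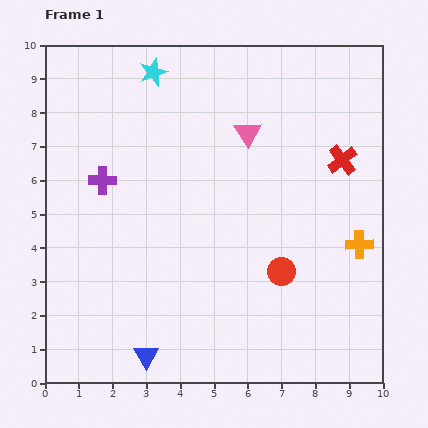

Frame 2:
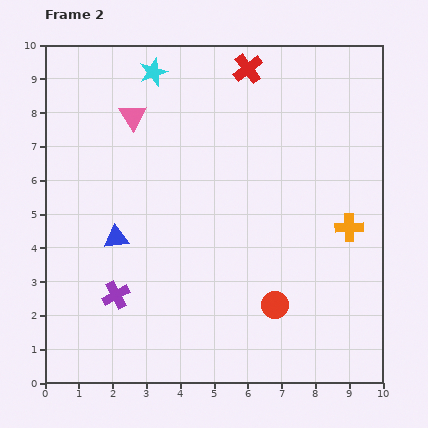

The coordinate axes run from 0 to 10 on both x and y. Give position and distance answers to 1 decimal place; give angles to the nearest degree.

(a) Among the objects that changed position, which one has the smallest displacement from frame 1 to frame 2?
the orange cross

(moved 0.6)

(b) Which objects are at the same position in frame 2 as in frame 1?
the cyan star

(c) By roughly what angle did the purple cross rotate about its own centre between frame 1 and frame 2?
29° counter-clockwise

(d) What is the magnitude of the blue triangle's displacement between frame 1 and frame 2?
3.6

The blue triangle moved from (3.0, 0.8) to (2.1, 4.3), a distance of √(0.9² + 3.5²) ≈ 3.6.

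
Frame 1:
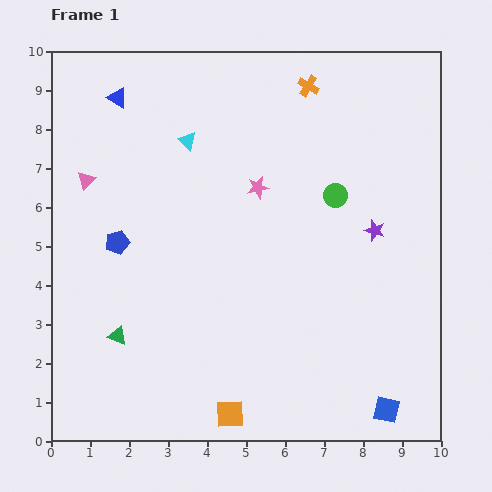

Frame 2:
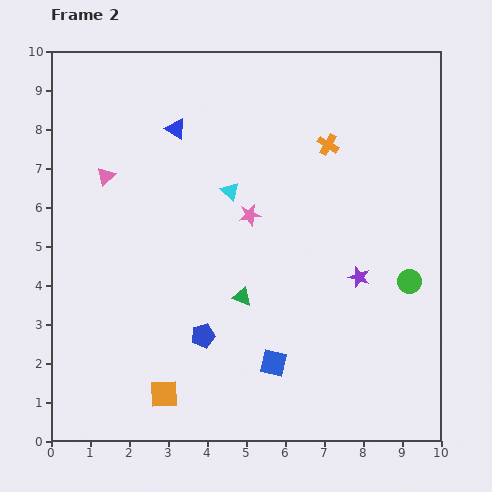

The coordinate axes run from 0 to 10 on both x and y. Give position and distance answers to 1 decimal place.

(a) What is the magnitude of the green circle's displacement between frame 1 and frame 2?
2.9

The green circle moved from (7.3, 6.3) to (9.2, 4.1), a distance of √(1.9² + 2.2²) ≈ 2.9.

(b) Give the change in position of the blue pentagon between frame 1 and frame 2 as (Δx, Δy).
(2.2, -2.4)

The blue pentagon was at (1.7, 5.1) in frame 1 and (3.9, 2.7) in frame 2.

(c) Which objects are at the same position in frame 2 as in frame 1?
none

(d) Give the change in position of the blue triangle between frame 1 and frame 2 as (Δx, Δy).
(1.5, -0.8)

The blue triangle was at (1.7, 8.8) in frame 1 and (3.2, 8.0) in frame 2.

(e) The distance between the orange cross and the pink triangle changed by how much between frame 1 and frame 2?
-0.4

Distance in frame 1: 6.2. Distance in frame 2: 5.8.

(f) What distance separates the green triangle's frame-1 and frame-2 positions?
3.4

The green triangle moved from (1.7, 2.7) to (4.9, 3.7), a distance of √(3.2² + 1.0²) ≈ 3.4.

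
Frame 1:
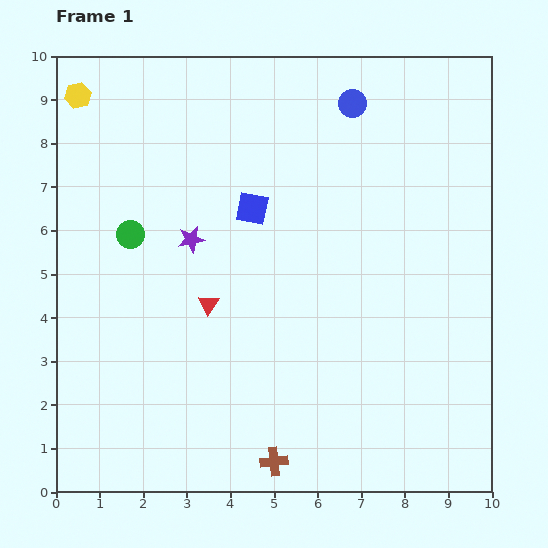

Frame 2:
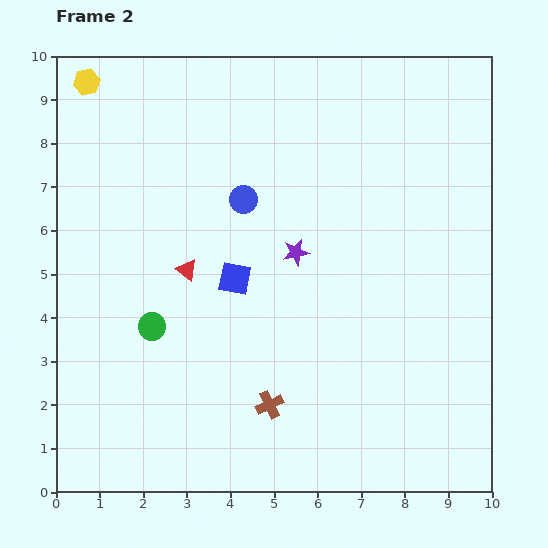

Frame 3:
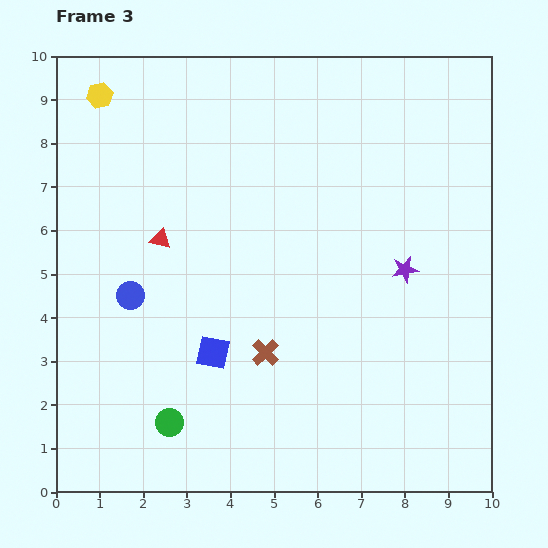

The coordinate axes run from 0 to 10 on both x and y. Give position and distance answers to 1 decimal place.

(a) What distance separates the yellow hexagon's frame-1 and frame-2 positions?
0.4

The yellow hexagon moved from (0.5, 9.1) to (0.7, 9.4), a distance of √(0.2² + 0.3²) ≈ 0.4.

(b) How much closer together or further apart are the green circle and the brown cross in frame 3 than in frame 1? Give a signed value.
-3.5

Distance in frame 1: 6.2. Distance in frame 3: 2.7.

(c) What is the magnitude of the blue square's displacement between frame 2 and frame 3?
1.8

The blue square moved from (4.1, 4.9) to (3.6, 3.2), a distance of √(0.5² + 1.7²) ≈ 1.8.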